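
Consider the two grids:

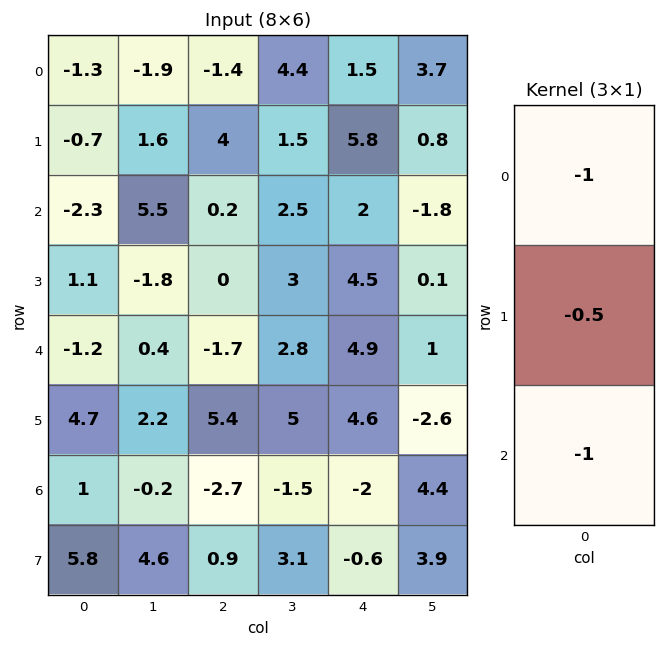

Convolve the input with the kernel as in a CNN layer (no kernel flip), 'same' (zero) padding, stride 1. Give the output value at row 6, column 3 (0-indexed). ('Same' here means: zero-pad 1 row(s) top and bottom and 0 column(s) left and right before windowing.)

-7.35

The receptive field on the zero-padded input at this output position is [5 / -1.5 / 3.1]. Elementwise product with the kernel and sum: 5·-1 + -1.5·-0.5 + 3.1·-1.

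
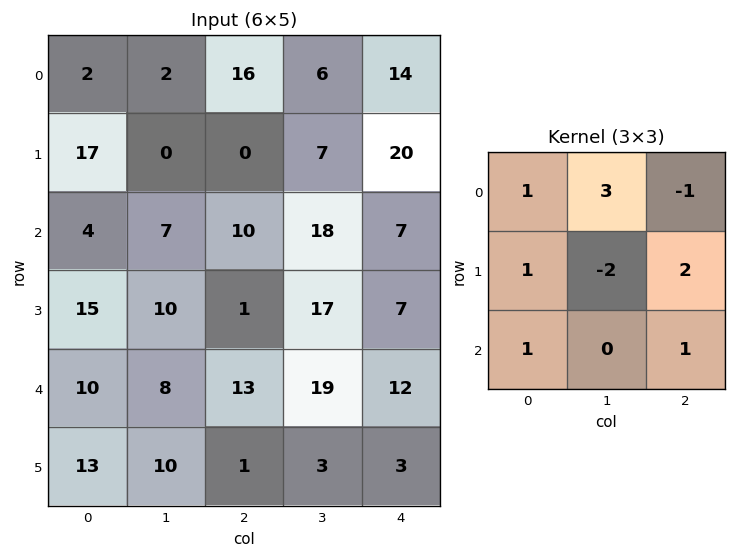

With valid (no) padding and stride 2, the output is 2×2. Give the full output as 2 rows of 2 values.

Output[0,0]: The receptive field on the input at this output position is [2 2 16 / 17 0 0 / 4 7 10]. Elementwise product with the kernel and sum: 2·1 + 2·3 + 16·-1 + 17·1 + 0·-2 + 0·2 + 4·1 + 10·1.
Output[0,1]: The receptive field on the input at this output position is [16 6 14 / 0 7 20 / 10 18 7]. Elementwise product with the kernel and sum: 16·1 + 6·3 + 14·-1 + 0·1 + 7·-2 + 20·2 + 10·1 + 7·1.

23 63
35 63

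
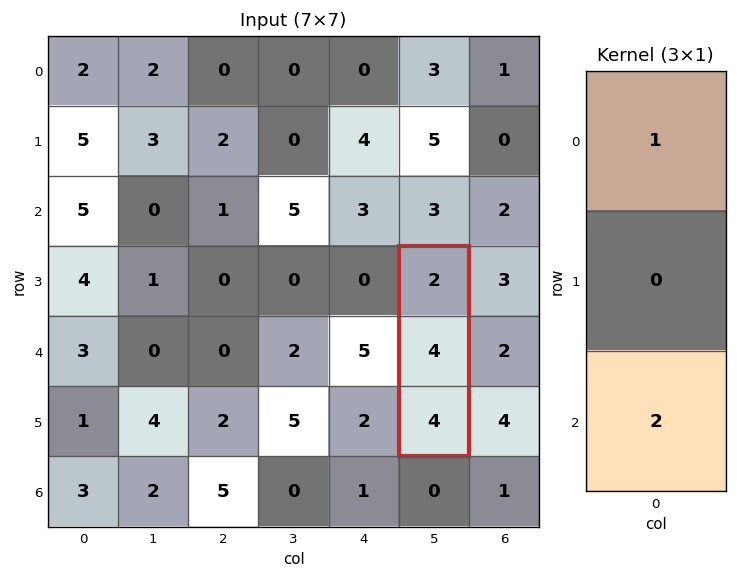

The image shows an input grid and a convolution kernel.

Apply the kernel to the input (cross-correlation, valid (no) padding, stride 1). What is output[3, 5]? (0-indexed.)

10

The receptive field on the input at this output position is [2 / 4 / 4]. Elementwise product with the kernel and sum: 2·1 + 4·2.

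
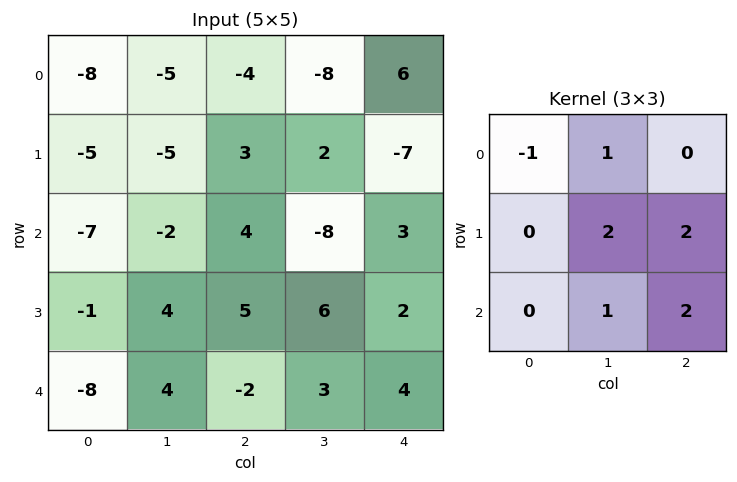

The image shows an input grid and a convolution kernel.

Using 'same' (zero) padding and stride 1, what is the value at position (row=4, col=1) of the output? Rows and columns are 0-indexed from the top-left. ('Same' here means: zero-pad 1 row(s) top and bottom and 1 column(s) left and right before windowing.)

9

The receptive field on the zero-padded input at this output position is [-1 4 5 / -8 4 -2 / 0 0 0]. Elementwise product with the kernel and sum: -1·-1 + 4·1 + 4·2 + -2·2 + 0·1 + 0·2.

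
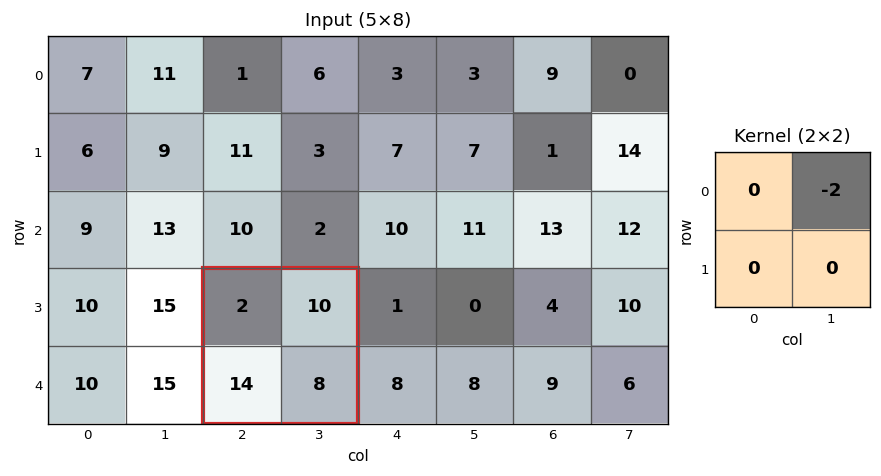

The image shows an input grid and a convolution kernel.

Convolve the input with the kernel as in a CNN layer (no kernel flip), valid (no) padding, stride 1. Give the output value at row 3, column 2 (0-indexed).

The receptive field on the input at this output position is [2 10 / 14 8]. Elementwise product with the kernel and sum: 10·-2.

-20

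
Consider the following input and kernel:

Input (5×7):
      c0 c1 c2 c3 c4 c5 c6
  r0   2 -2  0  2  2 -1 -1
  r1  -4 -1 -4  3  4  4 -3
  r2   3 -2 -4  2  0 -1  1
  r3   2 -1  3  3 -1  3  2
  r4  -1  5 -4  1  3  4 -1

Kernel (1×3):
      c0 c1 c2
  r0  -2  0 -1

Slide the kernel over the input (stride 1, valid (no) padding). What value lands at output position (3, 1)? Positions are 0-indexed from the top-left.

-1

The receptive field on the input at this output position is [-1 3 3]. Elementwise product with the kernel and sum: -1·-2 + 3·-1.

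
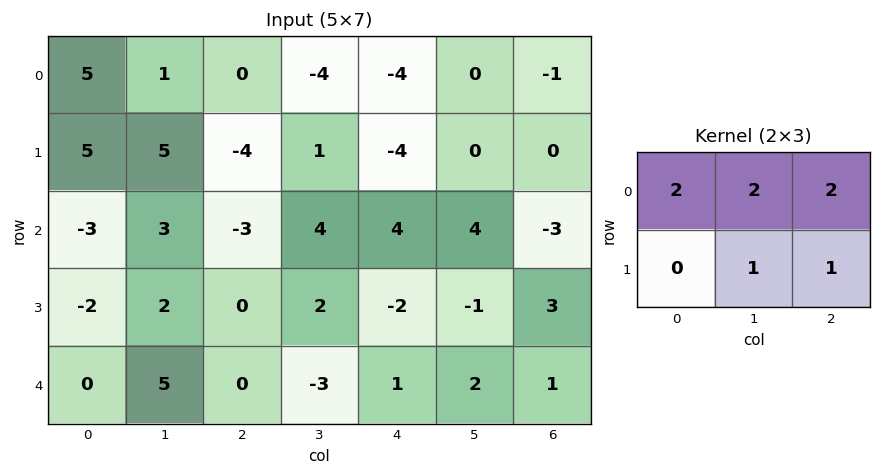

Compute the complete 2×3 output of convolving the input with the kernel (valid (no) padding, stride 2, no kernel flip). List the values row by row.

Output[0,0]: The receptive field on the input at this output position is [5 1 0 / 5 5 -4]. Elementwise product with the kernel and sum: 5·2 + 1·2 + 0·2 + 5·1 + -4·1.
Output[0,1]: The receptive field on the input at this output position is [0 -4 -4 / -4 1 -4]. Elementwise product with the kernel and sum: 0·2 + -4·2 + -4·2 + 1·1 + -4·1.

13 -19 -10
-4 10 12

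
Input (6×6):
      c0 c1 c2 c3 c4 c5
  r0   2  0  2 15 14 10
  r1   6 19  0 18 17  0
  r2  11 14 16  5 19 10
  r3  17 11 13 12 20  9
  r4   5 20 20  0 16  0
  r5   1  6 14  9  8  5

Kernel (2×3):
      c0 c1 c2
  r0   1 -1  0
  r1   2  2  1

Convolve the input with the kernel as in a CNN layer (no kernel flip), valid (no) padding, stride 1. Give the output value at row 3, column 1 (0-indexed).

The receptive field on the input at this output position is [11 13 12 / 20 20 0]. Elementwise product with the kernel and sum: 11·1 + 13·-1 + 20·2 + 20·2 + 0·1.

78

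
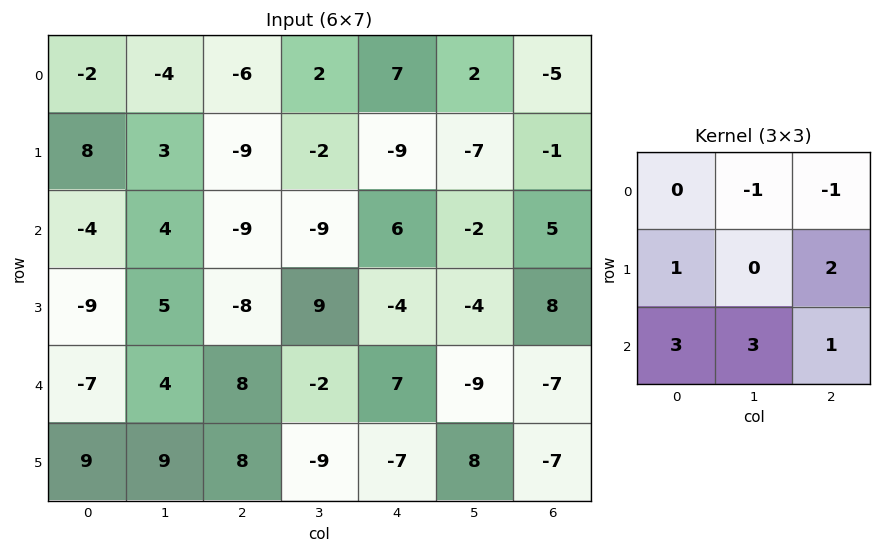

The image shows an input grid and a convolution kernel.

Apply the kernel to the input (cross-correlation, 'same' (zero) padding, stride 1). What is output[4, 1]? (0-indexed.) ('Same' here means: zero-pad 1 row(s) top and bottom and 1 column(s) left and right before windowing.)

The receptive field on the zero-padded input at this output position is [-9 5 -8 / -7 4 8 / 9 9 8]. Elementwise product with the kernel and sum: 5·-1 + -8·-1 + -7·1 + 8·2 + 9·3 + 9·3 + 8·1.

74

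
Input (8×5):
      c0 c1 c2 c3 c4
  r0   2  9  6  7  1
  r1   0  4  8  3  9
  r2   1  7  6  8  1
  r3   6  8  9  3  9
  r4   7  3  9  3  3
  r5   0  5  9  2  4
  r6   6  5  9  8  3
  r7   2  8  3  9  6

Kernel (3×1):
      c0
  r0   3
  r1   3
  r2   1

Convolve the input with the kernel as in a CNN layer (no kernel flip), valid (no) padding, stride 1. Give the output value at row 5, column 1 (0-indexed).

The receptive field on the input at this output position is [5 / 5 / 8]. Elementwise product with the kernel and sum: 5·3 + 5·3 + 8·1.

38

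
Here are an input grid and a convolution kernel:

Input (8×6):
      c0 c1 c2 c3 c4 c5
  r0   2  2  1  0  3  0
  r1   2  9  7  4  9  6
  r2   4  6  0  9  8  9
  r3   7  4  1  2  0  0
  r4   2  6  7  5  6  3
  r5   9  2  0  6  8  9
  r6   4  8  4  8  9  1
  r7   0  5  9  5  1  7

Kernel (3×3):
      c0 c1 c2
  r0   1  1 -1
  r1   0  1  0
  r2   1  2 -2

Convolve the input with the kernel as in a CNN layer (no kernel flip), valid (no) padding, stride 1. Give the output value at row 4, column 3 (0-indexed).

40

The receptive field on the input at this output position is [5 6 3 / 6 8 9 / 8 9 1]. Elementwise product with the kernel and sum: 5·1 + 6·1 + 3·-1 + 8·1 + 8·1 + 9·2 + 1·-2.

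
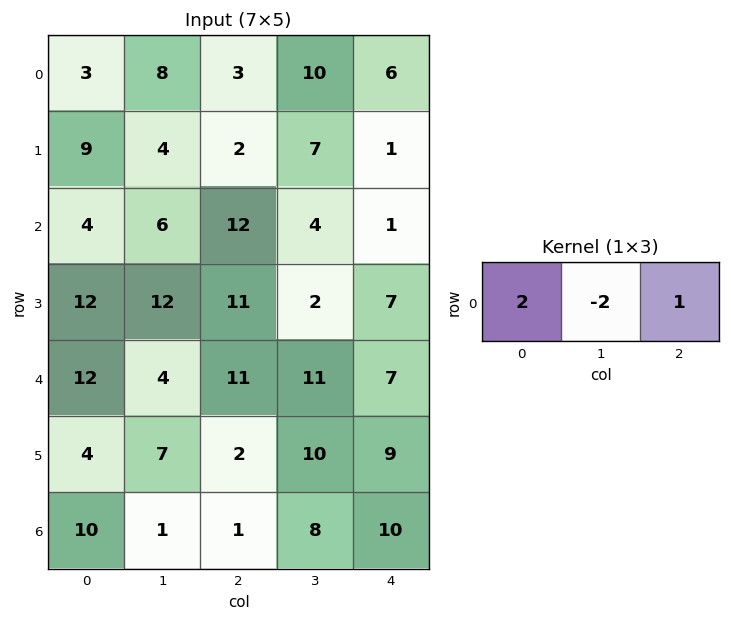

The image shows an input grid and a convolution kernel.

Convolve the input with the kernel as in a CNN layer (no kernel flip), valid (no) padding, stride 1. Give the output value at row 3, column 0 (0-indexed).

11

The receptive field on the input at this output position is [12 12 11]. Elementwise product with the kernel and sum: 12·2 + 12·-2 + 11·1.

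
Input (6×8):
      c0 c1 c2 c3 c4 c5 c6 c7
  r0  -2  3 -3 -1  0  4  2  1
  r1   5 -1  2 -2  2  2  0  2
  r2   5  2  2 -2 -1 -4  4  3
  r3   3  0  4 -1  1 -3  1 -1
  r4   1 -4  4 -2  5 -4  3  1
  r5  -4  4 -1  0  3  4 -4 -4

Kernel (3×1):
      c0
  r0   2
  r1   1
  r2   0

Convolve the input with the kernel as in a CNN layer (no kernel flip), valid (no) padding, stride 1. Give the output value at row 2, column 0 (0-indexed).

13

The receptive field on the input at this output position is [5 / 3 / 1]. Elementwise product with the kernel and sum: 5·2 + 3·1.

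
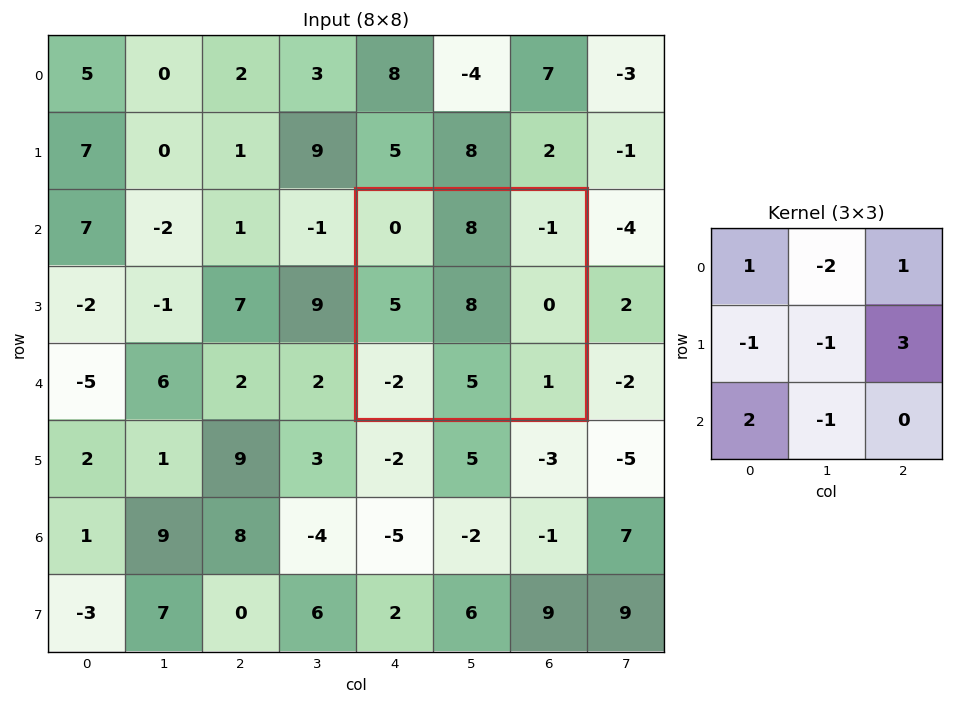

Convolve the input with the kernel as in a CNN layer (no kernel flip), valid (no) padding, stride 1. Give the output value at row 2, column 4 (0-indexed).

-39

The receptive field on the input at this output position is [0 8 -1 / 5 8 0 / -2 5 1]. Elementwise product with the kernel and sum: 0·1 + 8·-2 + -1·1 + 5·-1 + 8·-1 + 0·3 + -2·2 + 5·-1.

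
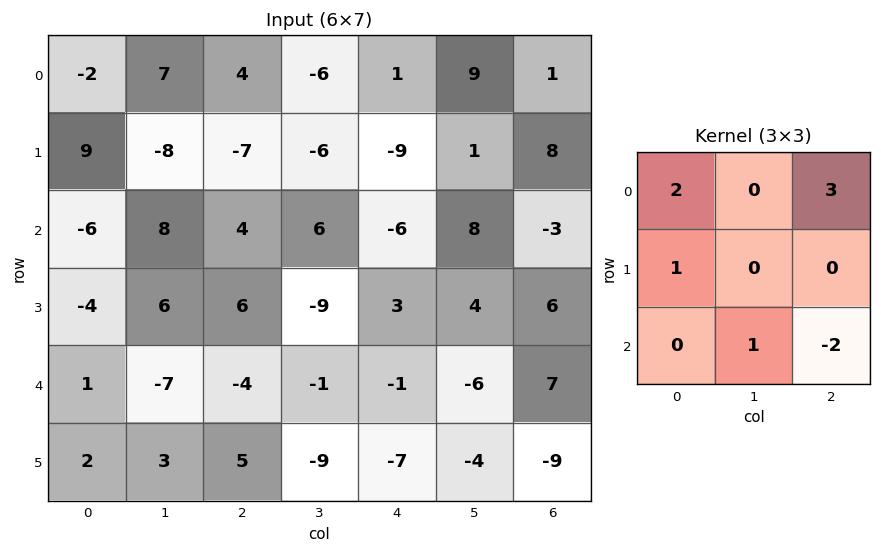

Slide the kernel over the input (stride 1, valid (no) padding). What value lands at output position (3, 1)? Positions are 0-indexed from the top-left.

1

The receptive field on the input at this output position is [6 6 -9 / -7 -4 -1 / 3 5 -9]. Elementwise product with the kernel and sum: 6·2 + -9·3 + -7·1 + 5·1 + -9·-2.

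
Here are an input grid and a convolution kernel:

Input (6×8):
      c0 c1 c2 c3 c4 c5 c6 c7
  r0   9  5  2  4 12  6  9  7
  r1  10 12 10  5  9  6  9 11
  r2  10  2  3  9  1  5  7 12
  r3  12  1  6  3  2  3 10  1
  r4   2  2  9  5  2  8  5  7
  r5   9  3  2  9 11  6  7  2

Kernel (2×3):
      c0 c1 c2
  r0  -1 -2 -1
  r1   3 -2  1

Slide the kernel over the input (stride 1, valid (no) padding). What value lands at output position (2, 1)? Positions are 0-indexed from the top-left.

-23

The receptive field on the input at this output position is [2 3 9 / 1 6 3]. Elementwise product with the kernel and sum: 2·-1 + 3·-2 + 9·-1 + 1·3 + 6·-2 + 3·1.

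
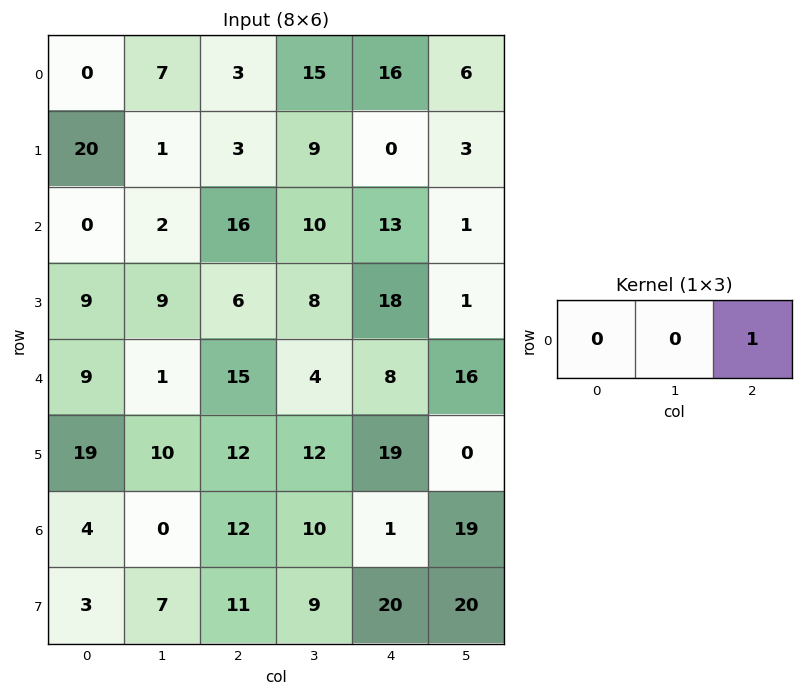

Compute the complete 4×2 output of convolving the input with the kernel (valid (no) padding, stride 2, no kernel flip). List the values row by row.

Output[0,0]: The receptive field on the input at this output position is [0 7 3]. Elementwise product with the kernel and sum: 3·1.
Output[0,1]: The receptive field on the input at this output position is [3 15 16]. Elementwise product with the kernel and sum: 16·1.

3 16
16 13
15 8
12 1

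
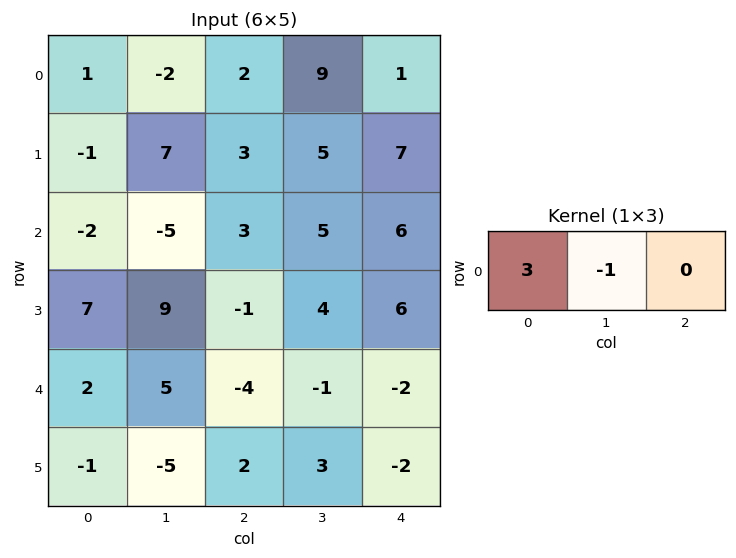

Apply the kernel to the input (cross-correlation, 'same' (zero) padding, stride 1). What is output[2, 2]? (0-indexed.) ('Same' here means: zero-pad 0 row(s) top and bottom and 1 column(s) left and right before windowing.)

-18

The receptive field on the zero-padded input at this output position is [-5 3 5]. Elementwise product with the kernel and sum: -5·3 + 3·-1.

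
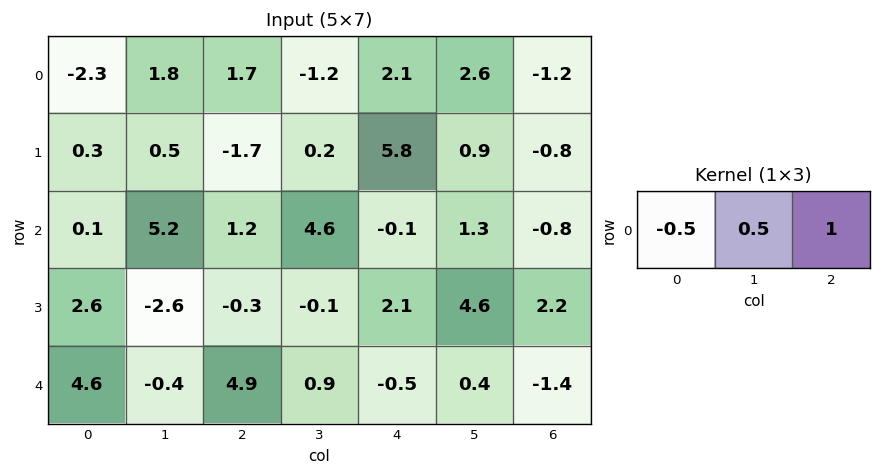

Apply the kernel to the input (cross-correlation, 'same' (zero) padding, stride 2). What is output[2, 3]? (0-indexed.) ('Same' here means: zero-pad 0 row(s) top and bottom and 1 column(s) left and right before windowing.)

-0.9

The receptive field on the zero-padded input at this output position is [0.4 -1.4 0]. Elementwise product with the kernel and sum: 0.4·-0.5 + -1.4·0.5 + 0·1.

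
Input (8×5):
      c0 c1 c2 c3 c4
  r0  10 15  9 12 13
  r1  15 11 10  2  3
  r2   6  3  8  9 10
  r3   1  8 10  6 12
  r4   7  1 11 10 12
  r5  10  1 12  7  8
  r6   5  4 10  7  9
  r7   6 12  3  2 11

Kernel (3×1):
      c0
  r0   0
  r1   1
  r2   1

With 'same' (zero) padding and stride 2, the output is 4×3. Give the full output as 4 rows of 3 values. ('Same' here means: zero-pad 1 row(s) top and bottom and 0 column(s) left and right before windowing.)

Output[0,0]: The receptive field on the zero-padded input at this output position is [0 / 10 / 15]. Elementwise product with the kernel and sum: 10·1 + 15·1.
Output[0,1]: The receptive field on the zero-padded input at this output position is [0 / 9 / 10]. Elementwise product with the kernel and sum: 9·1 + 10·1.

25 19 16
7 18 22
17 23 20
11 13 20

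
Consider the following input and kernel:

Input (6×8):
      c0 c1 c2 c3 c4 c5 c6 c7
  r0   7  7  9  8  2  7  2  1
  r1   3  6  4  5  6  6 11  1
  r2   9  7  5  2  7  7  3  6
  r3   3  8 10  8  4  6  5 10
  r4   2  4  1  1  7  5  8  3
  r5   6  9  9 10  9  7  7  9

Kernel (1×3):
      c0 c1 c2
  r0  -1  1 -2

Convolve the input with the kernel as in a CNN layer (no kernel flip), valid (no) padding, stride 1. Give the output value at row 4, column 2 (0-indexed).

The receptive field on the input at this output position is [1 1 7]. Elementwise product with the kernel and sum: 1·-1 + 1·1 + 7·-2.

-14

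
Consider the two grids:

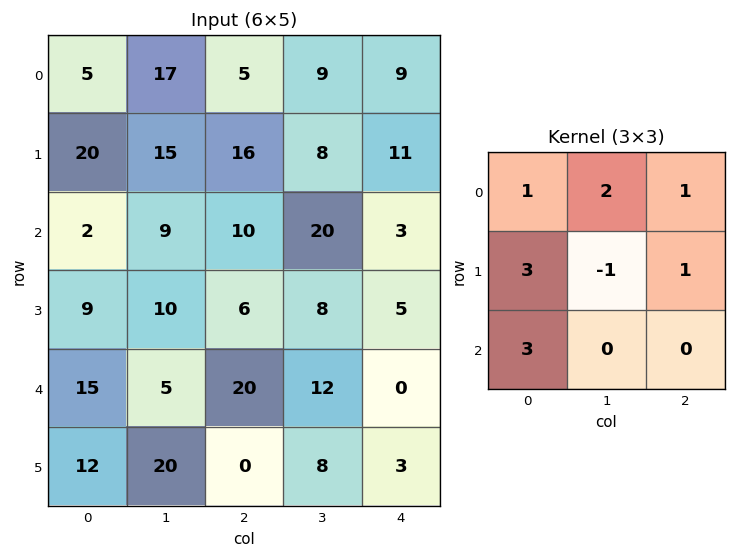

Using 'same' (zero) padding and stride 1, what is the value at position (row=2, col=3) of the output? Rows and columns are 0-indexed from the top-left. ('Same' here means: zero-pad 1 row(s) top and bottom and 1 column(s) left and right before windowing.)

The receptive field on the zero-padded input at this output position is [16 8 11 / 10 20 3 / 6 8 5]. Elementwise product with the kernel and sum: 16·1 + 8·2 + 11·1 + 10·3 + 20·-1 + 3·1 + 6·3.

74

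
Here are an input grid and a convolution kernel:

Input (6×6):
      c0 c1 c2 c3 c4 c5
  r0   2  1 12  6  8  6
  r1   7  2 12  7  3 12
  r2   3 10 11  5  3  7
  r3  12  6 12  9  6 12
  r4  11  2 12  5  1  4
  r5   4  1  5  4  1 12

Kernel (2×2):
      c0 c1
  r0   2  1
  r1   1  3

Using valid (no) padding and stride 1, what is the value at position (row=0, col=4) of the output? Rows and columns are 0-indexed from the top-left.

The receptive field on the input at this output position is [8 6 / 3 12]. Elementwise product with the kernel and sum: 8·2 + 6·1 + 3·1 + 12·3.

61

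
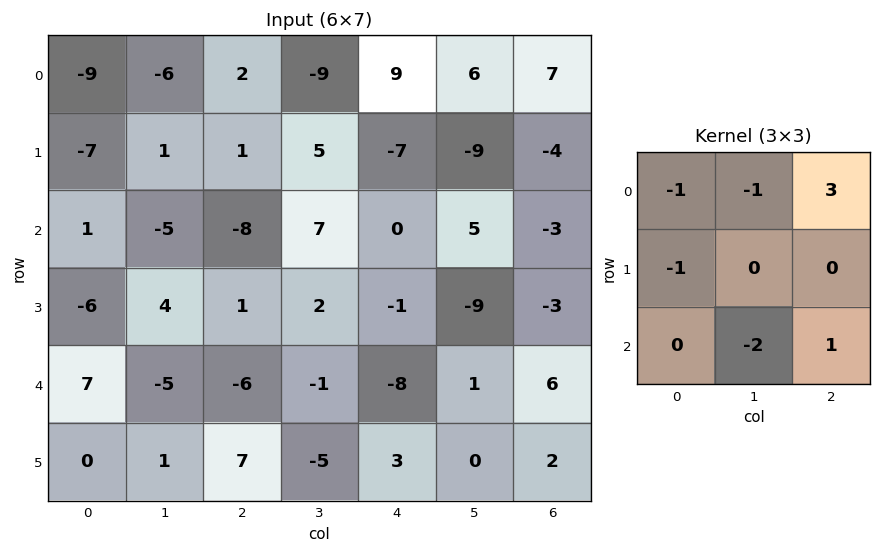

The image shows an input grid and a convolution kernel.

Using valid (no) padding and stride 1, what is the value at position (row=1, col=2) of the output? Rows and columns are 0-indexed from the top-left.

-24

The receptive field on the input at this output position is [1 5 -7 / -8 7 0 / 1 2 -1]. Elementwise product with the kernel and sum: 1·-1 + 5·-1 + -7·3 + -8·-1 + 2·-2 + -1·1.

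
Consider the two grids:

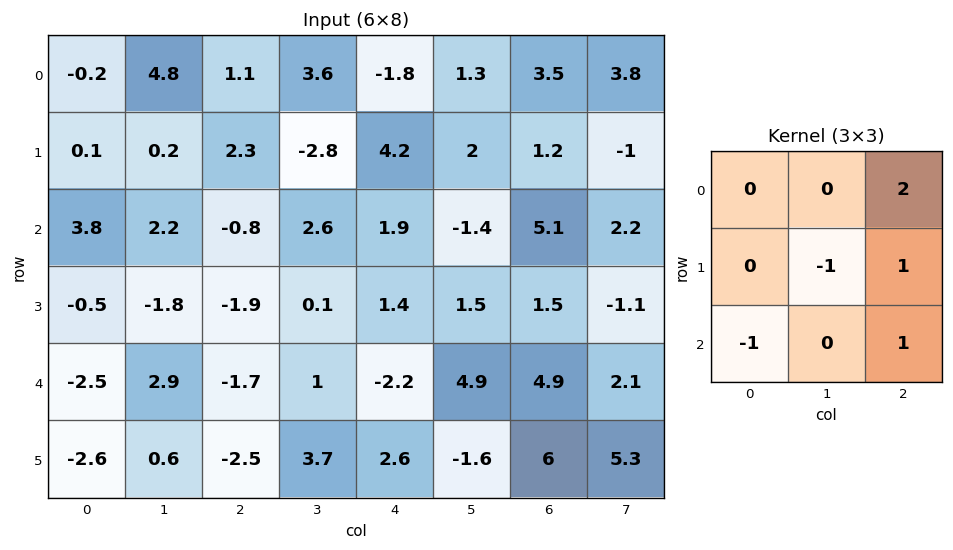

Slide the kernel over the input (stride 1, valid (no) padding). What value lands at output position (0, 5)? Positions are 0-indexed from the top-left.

9

The receptive field on the input at this output position is [1.3 3.5 3.8 / 2 1.2 -1 / -1.4 5.1 2.2]. Elementwise product with the kernel and sum: 3.8·2 + 1.2·-1 + -1·1 + -1.4·-1 + 2.2·1.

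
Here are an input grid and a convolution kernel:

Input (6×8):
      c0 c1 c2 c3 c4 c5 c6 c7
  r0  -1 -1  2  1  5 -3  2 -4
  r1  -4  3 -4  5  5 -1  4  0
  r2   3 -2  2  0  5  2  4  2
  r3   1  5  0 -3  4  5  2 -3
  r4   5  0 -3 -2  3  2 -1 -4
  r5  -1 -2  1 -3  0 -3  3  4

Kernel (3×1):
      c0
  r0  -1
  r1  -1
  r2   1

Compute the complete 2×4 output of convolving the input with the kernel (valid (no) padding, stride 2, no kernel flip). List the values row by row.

8 4 -5 -2
1 -5 -6 -7

Output[0,0]: The receptive field on the input at this output position is [-1 / -4 / 3]. Elementwise product with the kernel and sum: -1·-1 + -4·-1 + 3·1.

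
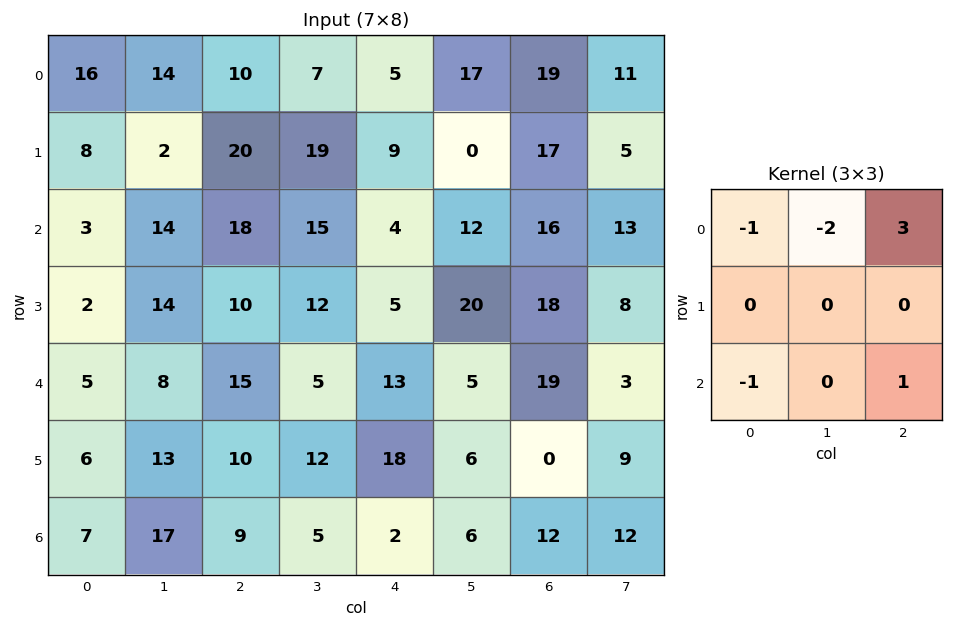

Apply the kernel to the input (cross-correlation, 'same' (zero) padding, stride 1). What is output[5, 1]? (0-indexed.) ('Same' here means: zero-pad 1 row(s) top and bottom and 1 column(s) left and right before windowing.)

The receptive field on the zero-padded input at this output position is [5 8 15 / 6 13 10 / 7 17 9]. Elementwise product with the kernel and sum: 5·-1 + 8·-2 + 15·3 + 7·-1 + 9·1.

26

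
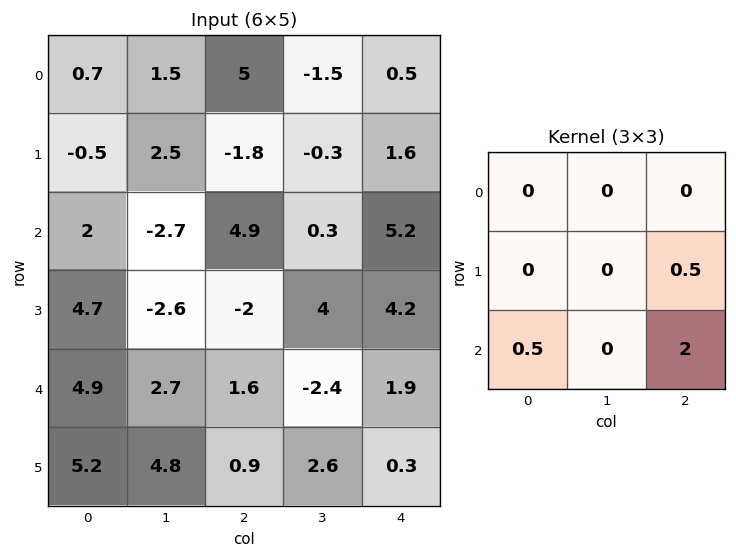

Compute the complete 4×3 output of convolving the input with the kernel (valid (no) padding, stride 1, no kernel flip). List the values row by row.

Output[0,0]: The receptive field on the input at this output position is [0.7 1.5 5 / -0.5 2.5 -1.8 / 2 -2.7 4.9]. Elementwise product with the kernel and sum: -1.8·0.5 + 2·0.5 + 4.9·2.
Output[0,1]: The receptive field on the input at this output position is [1.5 5 -1.5 / 2.5 -1.8 -0.3 / -2.7 4.9 0.3]. Elementwise product with the kernel and sum: -0.3·0.5 + -2.7·0.5 + 0.3·2.

9.9 -0.9 13.65
0.8 6.85 10
4.65 -1.45 6.7
5.2 6.4 2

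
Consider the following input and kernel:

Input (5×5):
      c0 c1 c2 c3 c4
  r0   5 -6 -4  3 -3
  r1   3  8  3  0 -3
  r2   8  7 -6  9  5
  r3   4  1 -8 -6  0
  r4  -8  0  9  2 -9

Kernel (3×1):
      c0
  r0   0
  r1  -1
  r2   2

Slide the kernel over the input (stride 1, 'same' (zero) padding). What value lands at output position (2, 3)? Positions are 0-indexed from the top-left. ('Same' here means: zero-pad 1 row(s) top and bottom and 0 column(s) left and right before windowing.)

The receptive field on the zero-padded input at this output position is [0 / 9 / -6]. Elementwise product with the kernel and sum: 9·-1 + -6·2.

-21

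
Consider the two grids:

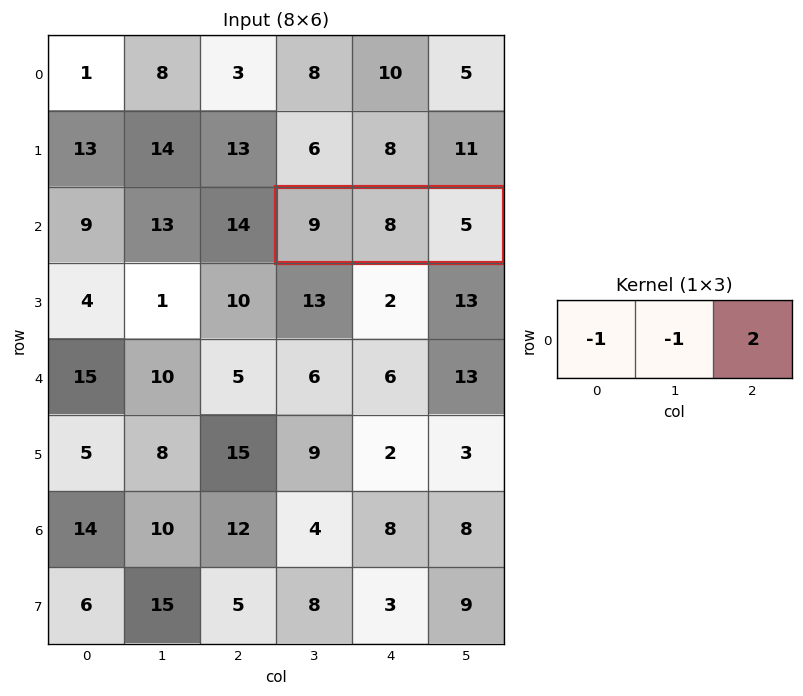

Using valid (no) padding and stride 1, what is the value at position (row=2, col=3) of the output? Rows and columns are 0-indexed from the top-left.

-7

The receptive field on the input at this output position is [9 8 5]. Elementwise product with the kernel and sum: 9·-1 + 8·-1 + 5·2.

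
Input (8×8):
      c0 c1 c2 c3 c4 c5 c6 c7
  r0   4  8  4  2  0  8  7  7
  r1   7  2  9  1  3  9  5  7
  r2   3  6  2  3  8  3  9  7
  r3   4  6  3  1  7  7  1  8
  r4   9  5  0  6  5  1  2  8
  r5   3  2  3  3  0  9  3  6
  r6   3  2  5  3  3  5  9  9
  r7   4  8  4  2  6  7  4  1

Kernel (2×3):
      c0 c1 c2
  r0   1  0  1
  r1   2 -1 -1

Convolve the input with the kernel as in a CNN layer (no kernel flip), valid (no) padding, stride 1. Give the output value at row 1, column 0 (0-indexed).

The receptive field on the input at this output position is [7 2 9 / 3 6 2]. Elementwise product with the kernel and sum: 7·1 + 9·1 + 3·2 + 6·-1 + 2·-1.

14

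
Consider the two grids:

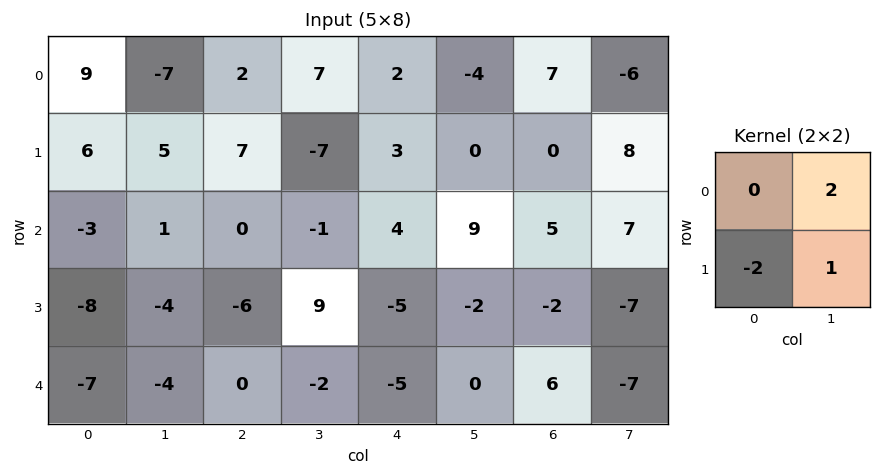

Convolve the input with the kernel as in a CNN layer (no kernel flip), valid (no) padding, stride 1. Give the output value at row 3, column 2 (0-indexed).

The receptive field on the input at this output position is [-6 9 / 0 -2]. Elementwise product with the kernel and sum: 9·2 + 0·-2 + -2·1.

16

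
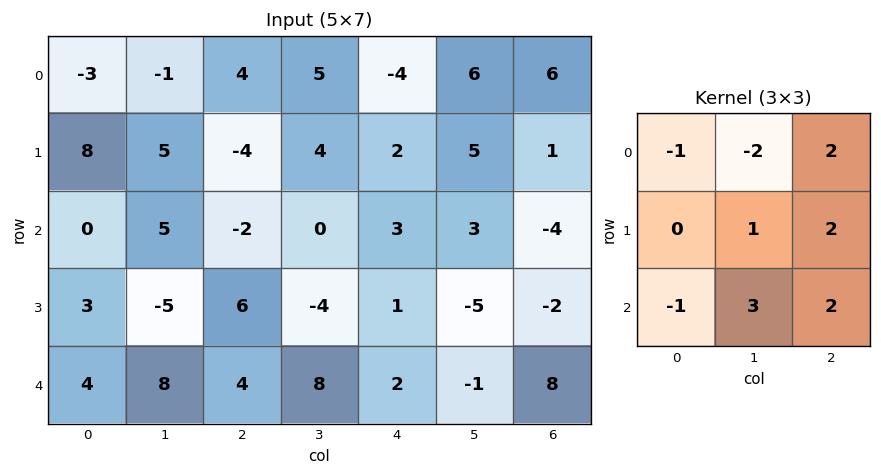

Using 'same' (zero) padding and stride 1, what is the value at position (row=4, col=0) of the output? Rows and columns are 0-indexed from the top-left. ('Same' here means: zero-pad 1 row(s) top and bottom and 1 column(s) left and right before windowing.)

The receptive field on the zero-padded input at this output position is [0 3 -5 / 0 4 8 / 0 0 0]. Elementwise product with the kernel and sum: 0·-1 + 3·-2 + -5·2 + 4·1 + 8·2 + 0·-1 + 0·3 + 0·2.

4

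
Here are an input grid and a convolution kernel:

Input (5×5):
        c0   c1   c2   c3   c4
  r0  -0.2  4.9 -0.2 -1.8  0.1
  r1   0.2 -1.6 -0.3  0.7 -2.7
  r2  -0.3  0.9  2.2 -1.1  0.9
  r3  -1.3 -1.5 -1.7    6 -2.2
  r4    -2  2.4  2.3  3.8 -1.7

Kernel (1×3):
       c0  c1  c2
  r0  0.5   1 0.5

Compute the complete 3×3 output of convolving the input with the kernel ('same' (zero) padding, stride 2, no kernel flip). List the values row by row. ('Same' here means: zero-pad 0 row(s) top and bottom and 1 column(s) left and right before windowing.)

2.25 1.35 -0.8
0.15 2.1 0.35
-0.8 5.4 0.2

Output[0,0]: The receptive field on the zero-padded input at this output position is [0 -0.2 4.9]. Elementwise product with the kernel and sum: 0·0.5 + -0.2·1 + 4.9·0.5.
Output[0,1]: The receptive field on the zero-padded input at this output position is [4.9 -0.2 -1.8]. Elementwise product with the kernel and sum: 4.9·0.5 + -0.2·1 + -1.8·0.5.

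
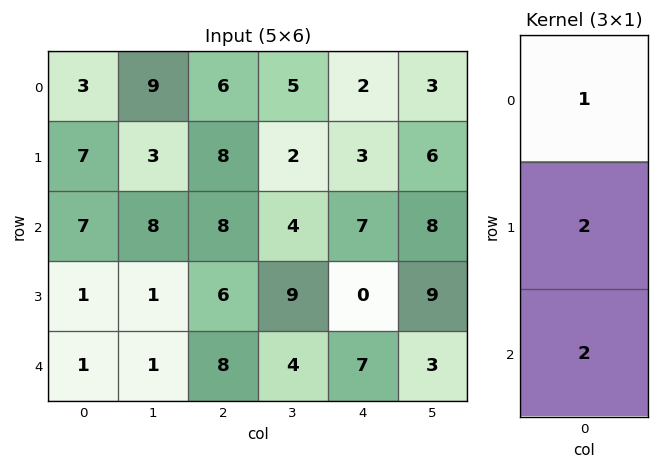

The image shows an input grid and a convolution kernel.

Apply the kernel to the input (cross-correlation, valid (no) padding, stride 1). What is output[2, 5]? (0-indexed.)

The receptive field on the input at this output position is [8 / 9 / 3]. Elementwise product with the kernel and sum: 8·1 + 9·2 + 3·2.

32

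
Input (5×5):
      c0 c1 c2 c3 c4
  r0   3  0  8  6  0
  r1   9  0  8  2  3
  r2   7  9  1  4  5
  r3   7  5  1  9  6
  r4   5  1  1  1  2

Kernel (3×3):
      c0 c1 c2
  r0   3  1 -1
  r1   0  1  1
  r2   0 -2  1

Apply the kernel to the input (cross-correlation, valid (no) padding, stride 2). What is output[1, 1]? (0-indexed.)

The receptive field on the input at this output position is [1 4 5 / 1 9 6 / 1 1 2]. Elementwise product with the kernel and sum: 1·3 + 4·1 + 5·-1 + 9·1 + 6·1 + 1·-2 + 2·1.

17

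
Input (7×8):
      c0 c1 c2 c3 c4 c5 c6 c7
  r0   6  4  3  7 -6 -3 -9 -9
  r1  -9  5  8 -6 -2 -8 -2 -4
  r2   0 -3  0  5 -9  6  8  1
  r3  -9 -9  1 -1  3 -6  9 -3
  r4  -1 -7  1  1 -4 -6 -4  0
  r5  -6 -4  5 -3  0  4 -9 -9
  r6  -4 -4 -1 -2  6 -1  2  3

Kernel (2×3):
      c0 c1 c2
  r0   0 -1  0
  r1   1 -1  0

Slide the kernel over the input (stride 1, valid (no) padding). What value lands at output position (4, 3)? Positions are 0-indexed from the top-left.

1

The receptive field on the input at this output position is [1 -4 -6 / -3 0 4]. Elementwise product with the kernel and sum: -4·-1 + -3·1 + 0·-1.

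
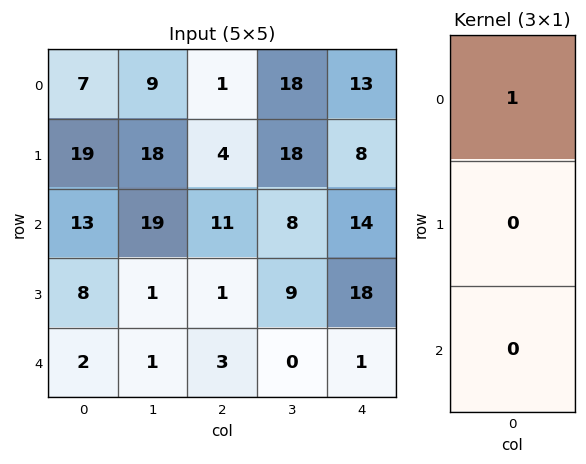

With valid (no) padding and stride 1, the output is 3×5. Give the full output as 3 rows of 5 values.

7 9 1 18 13
19 18 4 18 8
13 19 11 8 14

Output[0,0]: The receptive field on the input at this output position is [7 / 19 / 13]. Elementwise product with the kernel and sum: 7·1.
Output[0,1]: The receptive field on the input at this output position is [9 / 18 / 19]. Elementwise product with the kernel and sum: 9·1.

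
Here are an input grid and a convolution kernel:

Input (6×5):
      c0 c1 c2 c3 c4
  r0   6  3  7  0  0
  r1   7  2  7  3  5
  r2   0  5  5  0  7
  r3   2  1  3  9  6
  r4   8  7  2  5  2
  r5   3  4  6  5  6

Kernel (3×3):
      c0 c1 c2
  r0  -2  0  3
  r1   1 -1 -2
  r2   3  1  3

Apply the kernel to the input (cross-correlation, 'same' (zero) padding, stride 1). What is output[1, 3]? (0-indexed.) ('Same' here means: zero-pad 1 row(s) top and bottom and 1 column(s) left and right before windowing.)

The receptive field on the zero-padded input at this output position is [7 0 0 / 7 3 5 / 5 0 7]. Elementwise product with the kernel and sum: 7·-2 + 0·3 + 7·1 + 3·-1 + 5·-2 + 5·3 + 0·1 + 7·3.

16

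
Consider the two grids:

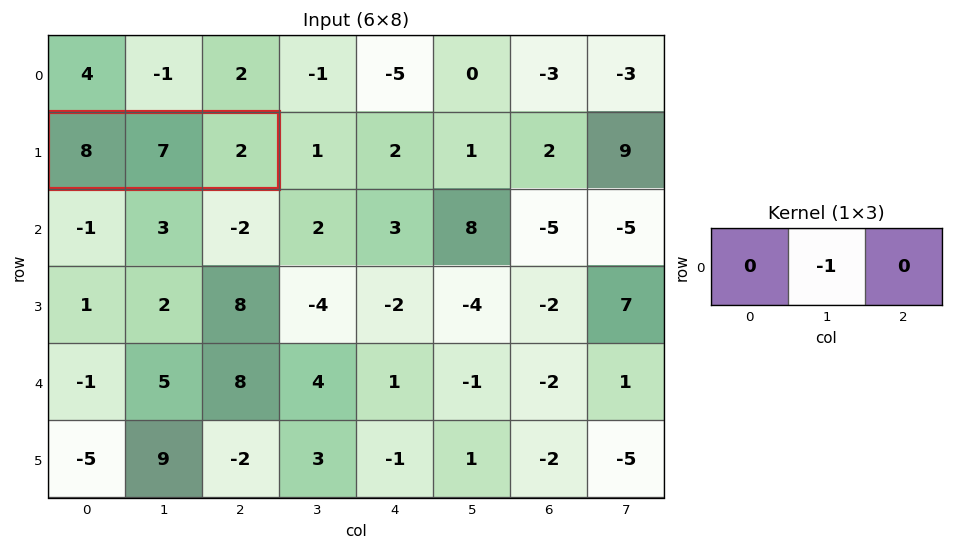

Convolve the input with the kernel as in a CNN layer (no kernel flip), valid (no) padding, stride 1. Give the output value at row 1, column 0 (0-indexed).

-7

The receptive field on the input at this output position is [8 7 2]. Elementwise product with the kernel and sum: 7·-1.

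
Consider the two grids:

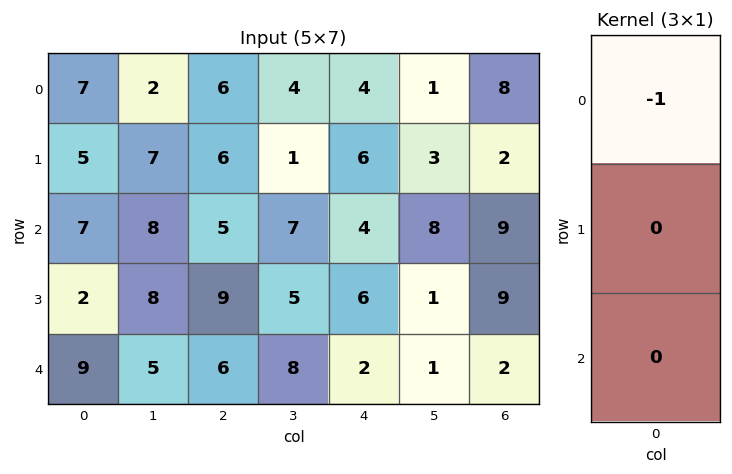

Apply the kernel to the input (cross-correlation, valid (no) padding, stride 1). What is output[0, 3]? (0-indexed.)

The receptive field on the input at this output position is [4 / 1 / 7]. Elementwise product with the kernel and sum: 4·-1.

-4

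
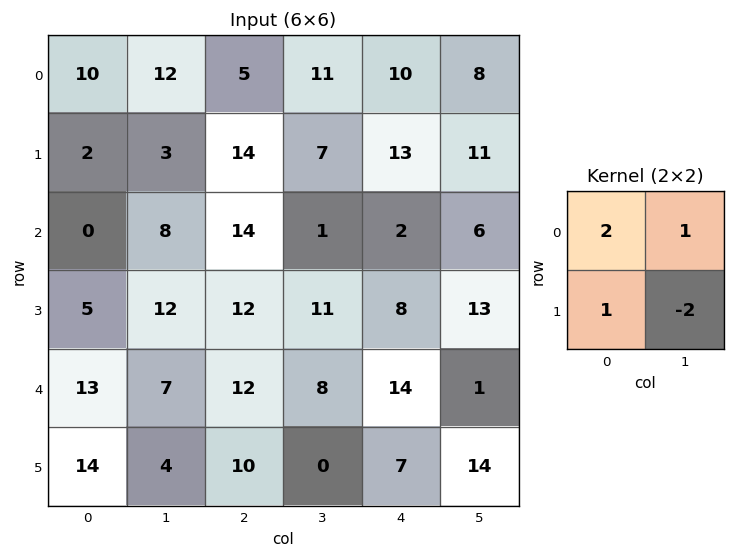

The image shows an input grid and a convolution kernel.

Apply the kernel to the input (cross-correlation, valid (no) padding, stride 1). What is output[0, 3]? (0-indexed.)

13

The receptive field on the input at this output position is [11 10 / 7 13]. Elementwise product with the kernel and sum: 11·2 + 10·1 + 7·1 + 13·-2.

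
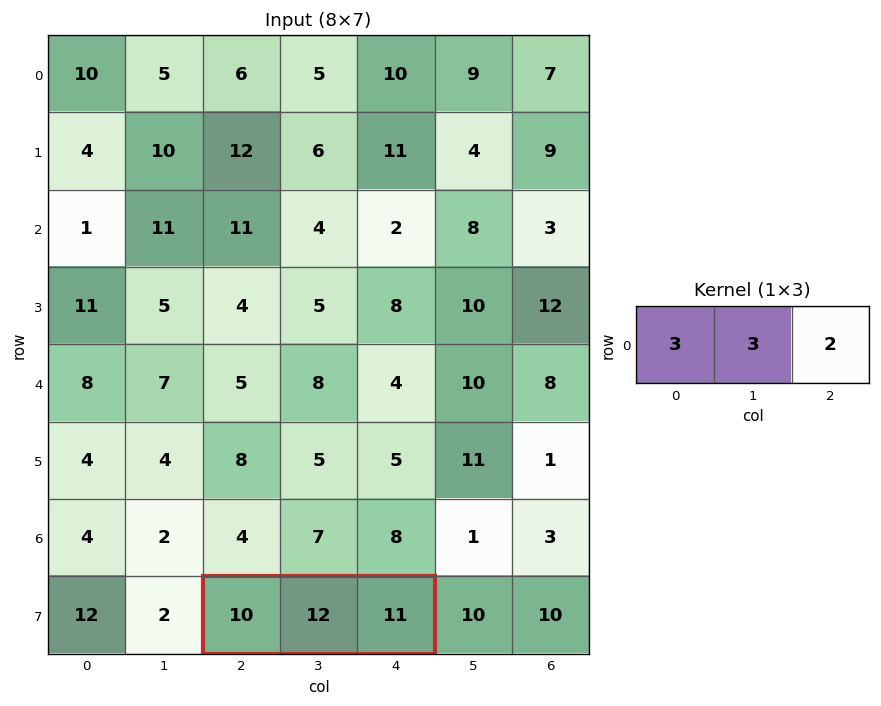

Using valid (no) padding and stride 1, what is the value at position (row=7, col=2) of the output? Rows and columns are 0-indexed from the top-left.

88

The receptive field on the input at this output position is [10 12 11]. Elementwise product with the kernel and sum: 10·3 + 12·3 + 11·2.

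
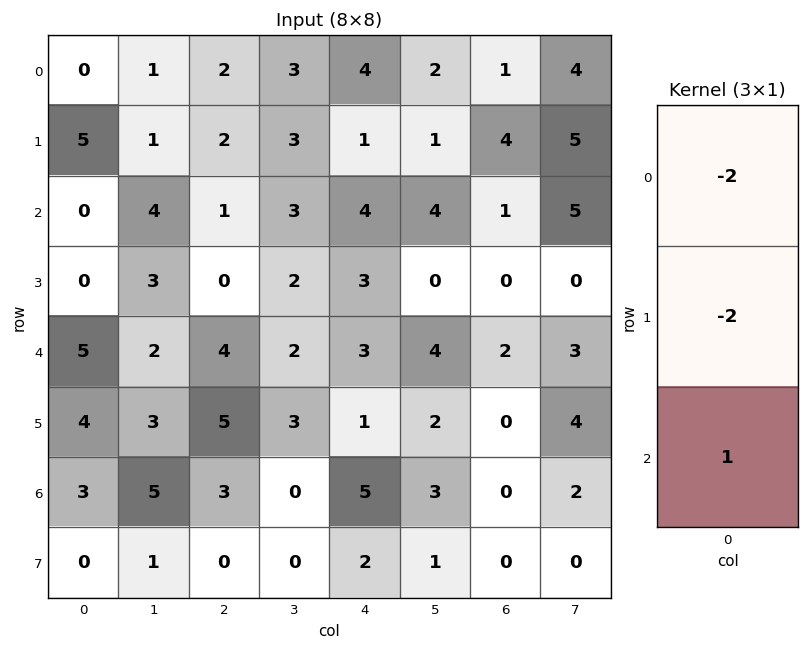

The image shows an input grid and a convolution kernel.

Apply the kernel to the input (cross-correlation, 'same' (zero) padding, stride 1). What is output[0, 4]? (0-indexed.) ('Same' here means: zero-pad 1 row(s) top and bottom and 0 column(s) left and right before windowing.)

-7

The receptive field on the zero-padded input at this output position is [0 / 4 / 1]. Elementwise product with the kernel and sum: 0·-2 + 4·-2 + 1·1.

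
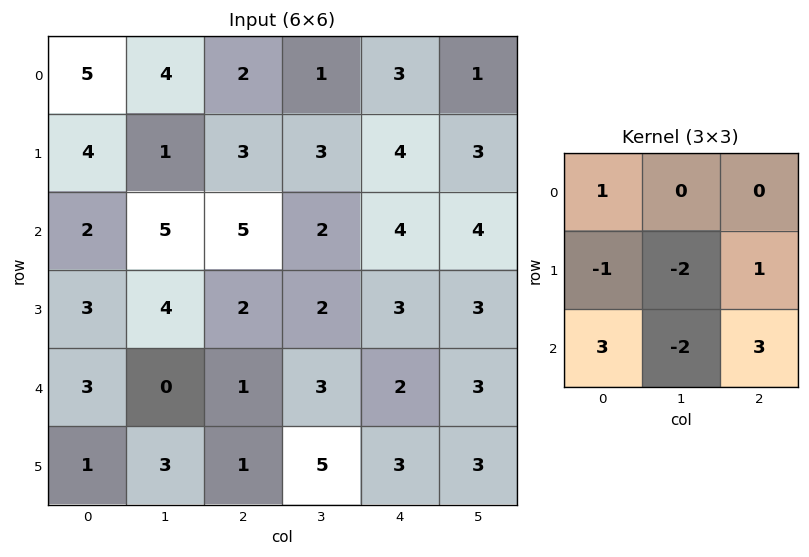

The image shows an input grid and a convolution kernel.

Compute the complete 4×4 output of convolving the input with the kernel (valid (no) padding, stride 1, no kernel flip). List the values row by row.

13 11 20 3
4 2 9 6
5 6 5 11
1 27 -1 16

Output[0,0]: The receptive field on the input at this output position is [5 4 2 / 4 1 3 / 2 5 5]. Elementwise product with the kernel and sum: 5·1 + 4·-1 + 1·-2 + 3·1 + 2·3 + 5·-2 + 5·3.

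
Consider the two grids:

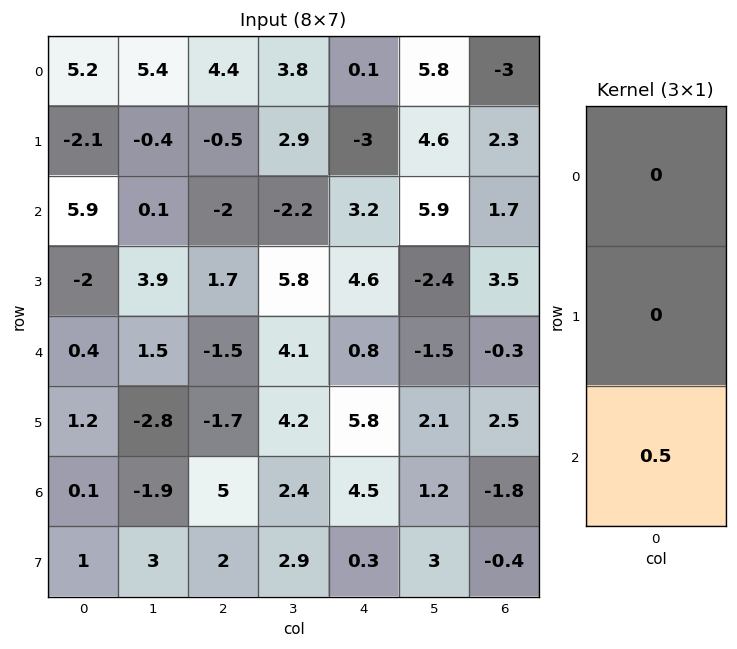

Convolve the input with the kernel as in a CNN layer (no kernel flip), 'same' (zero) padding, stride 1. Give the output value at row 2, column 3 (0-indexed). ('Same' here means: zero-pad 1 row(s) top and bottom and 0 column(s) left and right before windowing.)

The receptive field on the zero-padded input at this output position is [2.9 / -2.2 / 5.8]. Elementwise product with the kernel and sum: 5.8·0.5.

2.9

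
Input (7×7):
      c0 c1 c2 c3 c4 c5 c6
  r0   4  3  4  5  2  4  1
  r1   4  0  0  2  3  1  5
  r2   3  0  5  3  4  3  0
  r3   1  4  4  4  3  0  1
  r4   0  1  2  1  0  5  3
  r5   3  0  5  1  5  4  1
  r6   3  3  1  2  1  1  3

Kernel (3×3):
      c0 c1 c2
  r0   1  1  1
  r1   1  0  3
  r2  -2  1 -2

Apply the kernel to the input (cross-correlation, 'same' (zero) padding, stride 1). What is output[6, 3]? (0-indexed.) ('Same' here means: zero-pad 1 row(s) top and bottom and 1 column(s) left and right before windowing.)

The receptive field on the zero-padded input at this output position is [5 1 5 / 1 2 1 / 0 0 0]. Elementwise product with the kernel and sum: 5·1 + 1·1 + 5·1 + 1·1 + 1·3 + 0·-2 + 0·1 + 0·-2.

15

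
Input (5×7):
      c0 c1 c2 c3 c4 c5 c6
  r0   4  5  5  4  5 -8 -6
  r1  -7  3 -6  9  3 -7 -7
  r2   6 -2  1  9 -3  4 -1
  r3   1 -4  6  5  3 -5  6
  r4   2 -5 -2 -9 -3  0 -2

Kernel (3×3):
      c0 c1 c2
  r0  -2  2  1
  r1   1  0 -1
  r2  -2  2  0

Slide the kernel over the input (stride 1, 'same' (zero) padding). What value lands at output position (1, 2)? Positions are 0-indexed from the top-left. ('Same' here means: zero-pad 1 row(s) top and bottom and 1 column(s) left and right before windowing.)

The receptive field on the zero-padded input at this output position is [5 5 4 / 3 -6 9 / -2 1 9]. Elementwise product with the kernel and sum: 5·-2 + 5·2 + 4·1 + 3·1 + 9·-1 + -2·-2 + 1·2.

4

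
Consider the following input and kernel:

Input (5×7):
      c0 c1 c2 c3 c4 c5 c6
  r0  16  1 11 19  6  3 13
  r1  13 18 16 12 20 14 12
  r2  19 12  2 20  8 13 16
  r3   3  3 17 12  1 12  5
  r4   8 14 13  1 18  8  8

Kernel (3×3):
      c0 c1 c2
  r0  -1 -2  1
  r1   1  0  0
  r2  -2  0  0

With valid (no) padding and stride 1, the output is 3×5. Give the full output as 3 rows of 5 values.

-32 -10 -31 -56 5
-20 -32 -52 -42 -30
-54 -21 -43 -13 -53

Output[0,0]: The receptive field on the input at this output position is [16 1 11 / 13 18 16 / 19 12 2]. Elementwise product with the kernel and sum: 16·-1 + 1·-2 + 11·1 + 13·1 + 19·-2.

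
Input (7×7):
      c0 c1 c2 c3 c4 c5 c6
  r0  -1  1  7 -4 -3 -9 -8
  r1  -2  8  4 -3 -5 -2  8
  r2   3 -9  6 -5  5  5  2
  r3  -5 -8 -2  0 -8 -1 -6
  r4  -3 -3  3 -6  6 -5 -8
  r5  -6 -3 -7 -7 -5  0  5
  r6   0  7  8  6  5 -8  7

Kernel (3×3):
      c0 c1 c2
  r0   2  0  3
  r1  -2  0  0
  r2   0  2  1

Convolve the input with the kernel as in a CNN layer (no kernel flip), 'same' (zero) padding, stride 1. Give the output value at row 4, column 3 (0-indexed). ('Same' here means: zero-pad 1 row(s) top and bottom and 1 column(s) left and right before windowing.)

-53

The receptive field on the zero-padded input at this output position is [-2 0 -8 / 3 -6 6 / -7 -7 -5]. Elementwise product with the kernel and sum: -2·2 + -8·3 + 3·-2 + -7·2 + -5·1.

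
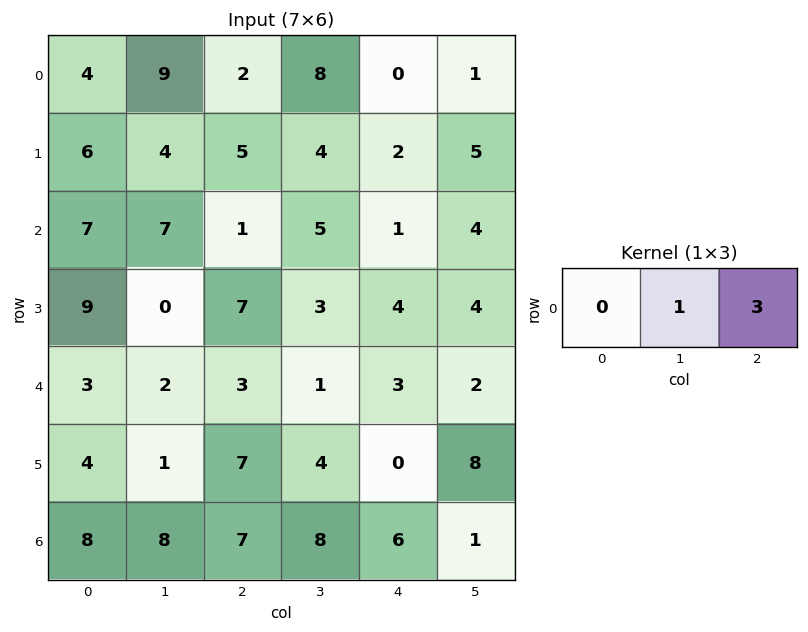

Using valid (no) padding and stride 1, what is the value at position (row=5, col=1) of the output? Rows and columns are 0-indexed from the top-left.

The receptive field on the input at this output position is [1 7 4]. Elementwise product with the kernel and sum: 7·1 + 4·3.

19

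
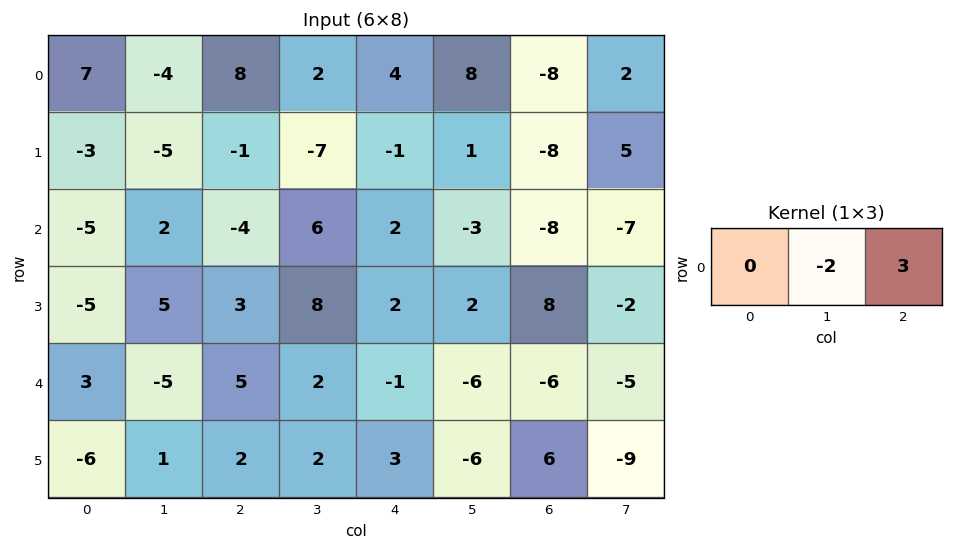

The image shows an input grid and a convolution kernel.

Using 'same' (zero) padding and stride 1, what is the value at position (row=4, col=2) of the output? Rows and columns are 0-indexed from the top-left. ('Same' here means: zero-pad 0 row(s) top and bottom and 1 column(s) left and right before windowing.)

-4

The receptive field on the zero-padded input at this output position is [-5 5 2]. Elementwise product with the kernel and sum: 5·-2 + 2·3.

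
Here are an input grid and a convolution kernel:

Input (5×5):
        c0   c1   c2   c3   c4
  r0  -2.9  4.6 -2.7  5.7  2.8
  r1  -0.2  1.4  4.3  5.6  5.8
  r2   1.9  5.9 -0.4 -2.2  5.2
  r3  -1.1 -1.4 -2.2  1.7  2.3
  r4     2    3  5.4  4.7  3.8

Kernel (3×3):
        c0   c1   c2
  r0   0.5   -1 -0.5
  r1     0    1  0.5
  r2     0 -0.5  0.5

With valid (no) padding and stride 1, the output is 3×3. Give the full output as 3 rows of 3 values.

Output[0,0]: The receptive field on the input at this output position is [-2.9 4.6 -2.7 / -0.2 1.4 4.3 / 1.9 5.9 -0.4]. Elementwise product with the kernel and sum: -2.9·0.5 + 4.6·-1 + -2.7·-0.5 + 1.4·1 + 4.3·0.5 + 5.9·-0.5 + -0.4·0.5.

-4.3 8.35 3.75
1.65 -5.95 -5.65
-6.05 2.75 1.8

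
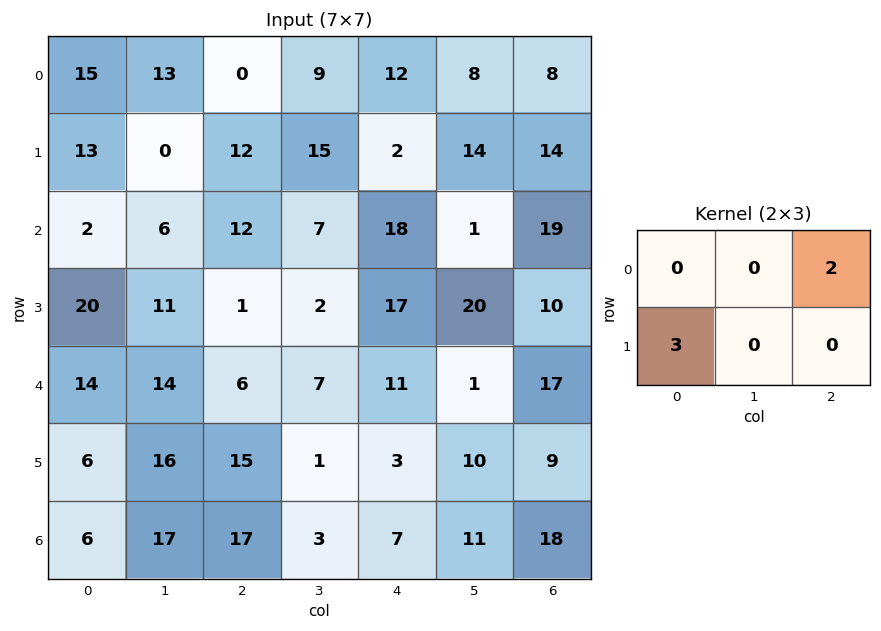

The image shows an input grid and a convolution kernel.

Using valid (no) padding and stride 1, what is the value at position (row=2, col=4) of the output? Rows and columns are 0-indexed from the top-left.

89

The receptive field on the input at this output position is [18 1 19 / 17 20 10]. Elementwise product with the kernel and sum: 19·2 + 17·3.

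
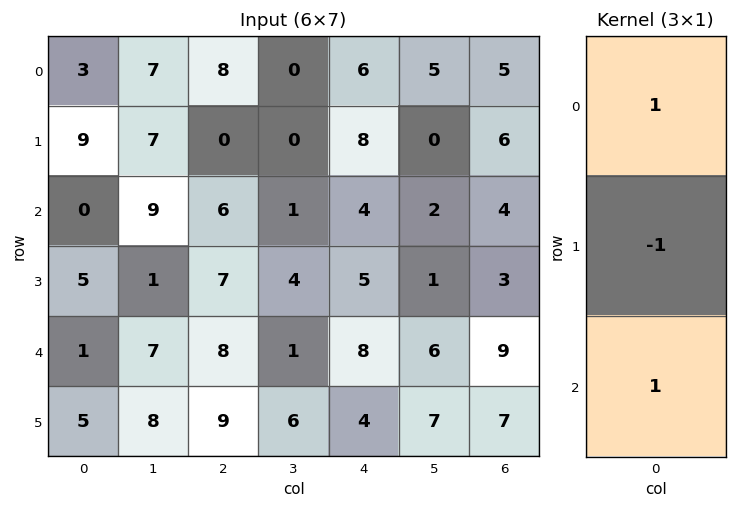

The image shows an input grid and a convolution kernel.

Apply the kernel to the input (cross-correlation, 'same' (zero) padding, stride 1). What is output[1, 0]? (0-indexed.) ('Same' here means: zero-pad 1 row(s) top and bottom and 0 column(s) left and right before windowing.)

-6

The receptive field on the zero-padded input at this output position is [3 / 9 / 0]. Elementwise product with the kernel and sum: 3·1 + 9·-1 + 0·1.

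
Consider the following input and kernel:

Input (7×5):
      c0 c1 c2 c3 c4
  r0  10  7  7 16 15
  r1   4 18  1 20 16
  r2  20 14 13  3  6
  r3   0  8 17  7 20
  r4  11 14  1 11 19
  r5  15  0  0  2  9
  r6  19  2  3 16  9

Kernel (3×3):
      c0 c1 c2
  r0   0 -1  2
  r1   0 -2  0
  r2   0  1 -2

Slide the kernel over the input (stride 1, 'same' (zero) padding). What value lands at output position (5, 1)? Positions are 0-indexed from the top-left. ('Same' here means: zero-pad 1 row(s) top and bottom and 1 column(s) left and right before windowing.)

-16

The receptive field on the zero-padded input at this output position is [11 14 1 / 15 0 0 / 19 2 3]. Elementwise product with the kernel and sum: 14·-1 + 1·2 + 0·-2 + 2·1 + 3·-2.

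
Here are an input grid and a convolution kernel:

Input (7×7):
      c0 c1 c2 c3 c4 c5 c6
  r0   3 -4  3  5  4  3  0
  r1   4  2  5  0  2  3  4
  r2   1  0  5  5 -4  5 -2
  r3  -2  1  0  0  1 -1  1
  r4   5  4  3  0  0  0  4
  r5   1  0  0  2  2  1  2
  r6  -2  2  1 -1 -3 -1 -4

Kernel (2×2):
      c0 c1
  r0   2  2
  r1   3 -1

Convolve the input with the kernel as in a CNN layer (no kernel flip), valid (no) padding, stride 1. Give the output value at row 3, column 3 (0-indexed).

2

The receptive field on the input at this output position is [0 1 / 0 0]. Elementwise product with the kernel and sum: 0·2 + 1·2 + 0·3 + 0·-1.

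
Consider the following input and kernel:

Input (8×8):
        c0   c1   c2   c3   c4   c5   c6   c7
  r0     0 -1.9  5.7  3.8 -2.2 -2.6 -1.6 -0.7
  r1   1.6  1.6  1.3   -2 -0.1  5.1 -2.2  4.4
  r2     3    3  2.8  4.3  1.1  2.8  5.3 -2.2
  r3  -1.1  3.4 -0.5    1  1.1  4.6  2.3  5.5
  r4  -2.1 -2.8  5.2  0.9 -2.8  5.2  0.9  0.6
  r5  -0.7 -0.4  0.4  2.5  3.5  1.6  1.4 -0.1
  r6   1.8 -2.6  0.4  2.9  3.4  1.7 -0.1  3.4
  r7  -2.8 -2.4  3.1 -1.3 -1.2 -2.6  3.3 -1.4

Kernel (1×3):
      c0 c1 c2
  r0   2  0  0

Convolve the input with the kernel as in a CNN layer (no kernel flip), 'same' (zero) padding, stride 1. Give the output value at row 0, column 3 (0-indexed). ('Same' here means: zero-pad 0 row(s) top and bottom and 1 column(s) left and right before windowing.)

11.4

The receptive field on the zero-padded input at this output position is [5.7 3.8 -2.2]. Elementwise product with the kernel and sum: 5.7·2.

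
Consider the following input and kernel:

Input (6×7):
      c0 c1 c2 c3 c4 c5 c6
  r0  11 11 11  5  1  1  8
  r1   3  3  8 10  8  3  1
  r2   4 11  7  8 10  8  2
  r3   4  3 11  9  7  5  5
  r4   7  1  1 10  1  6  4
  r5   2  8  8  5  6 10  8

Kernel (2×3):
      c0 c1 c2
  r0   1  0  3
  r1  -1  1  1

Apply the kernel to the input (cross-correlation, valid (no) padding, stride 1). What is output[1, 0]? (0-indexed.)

The receptive field on the input at this output position is [3 3 8 / 4 11 7]. Elementwise product with the kernel and sum: 3·1 + 8·3 + 4·-1 + 11·1 + 7·1.

41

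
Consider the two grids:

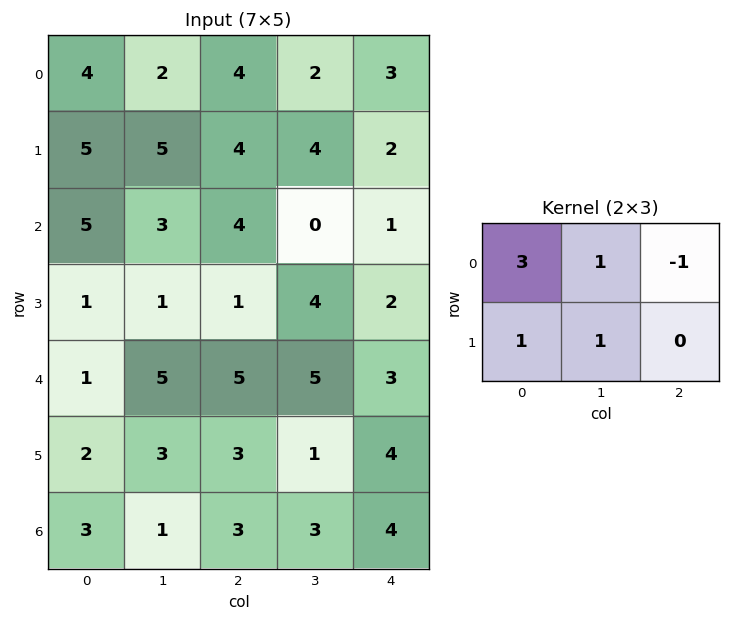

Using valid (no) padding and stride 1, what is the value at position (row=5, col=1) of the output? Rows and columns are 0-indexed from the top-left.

15

The receptive field on the input at this output position is [3 3 1 / 1 3 3]. Elementwise product with the kernel and sum: 3·3 + 3·1 + 1·-1 + 1·1 + 3·1.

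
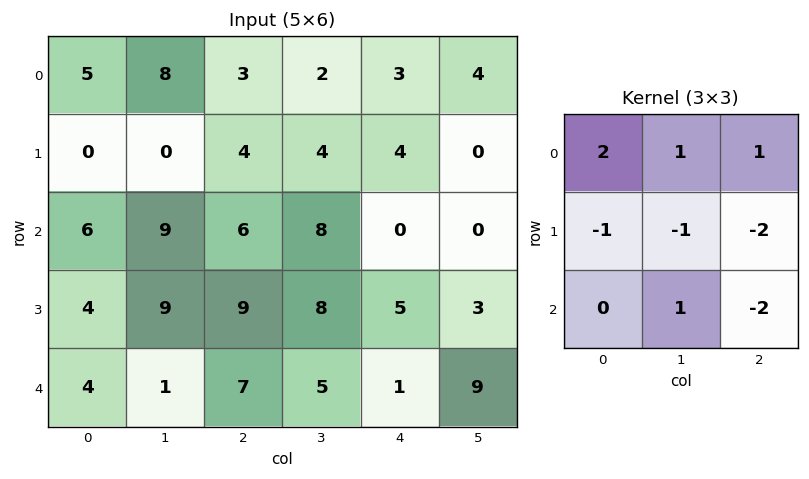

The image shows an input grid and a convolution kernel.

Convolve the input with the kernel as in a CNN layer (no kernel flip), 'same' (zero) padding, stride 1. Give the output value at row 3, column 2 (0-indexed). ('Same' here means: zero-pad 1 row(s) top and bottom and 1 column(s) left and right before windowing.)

The receptive field on the zero-padded input at this output position is [9 6 8 / 9 9 8 / 1 7 5]. Elementwise product with the kernel and sum: 9·2 + 6·1 + 8·1 + 9·-1 + 9·-1 + 8·-2 + 7·1 + 5·-2.

-5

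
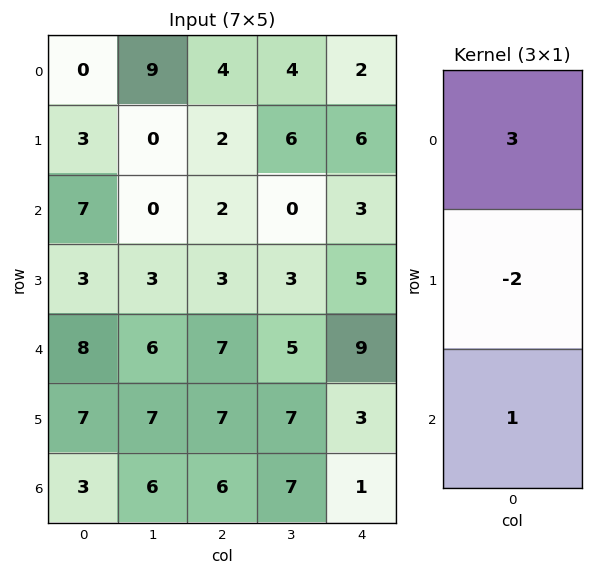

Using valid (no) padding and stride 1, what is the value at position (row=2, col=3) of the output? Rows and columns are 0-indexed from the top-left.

-1

The receptive field on the input at this output position is [0 / 3 / 5]. Elementwise product with the kernel and sum: 0·3 + 3·-2 + 5·1.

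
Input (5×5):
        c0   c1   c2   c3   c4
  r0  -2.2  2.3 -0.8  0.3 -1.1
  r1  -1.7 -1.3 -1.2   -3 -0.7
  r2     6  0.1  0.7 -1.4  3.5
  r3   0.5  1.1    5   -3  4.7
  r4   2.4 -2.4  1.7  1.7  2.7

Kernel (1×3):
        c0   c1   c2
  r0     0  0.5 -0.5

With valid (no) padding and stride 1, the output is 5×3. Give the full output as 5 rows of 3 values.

1.55 -0.55 0.7
-0.05 0.9 -1.15
-0.3 1.05 -2.45
-1.95 4 -3.85
-2.05 0 -0.5

Output[0,0]: The receptive field on the input at this output position is [-2.2 2.3 -0.8]. Elementwise product with the kernel and sum: 2.3·0.5 + -0.8·-0.5.
Output[0,1]: The receptive field on the input at this output position is [2.3 -0.8 0.3]. Elementwise product with the kernel and sum: -0.8·0.5 + 0.3·-0.5.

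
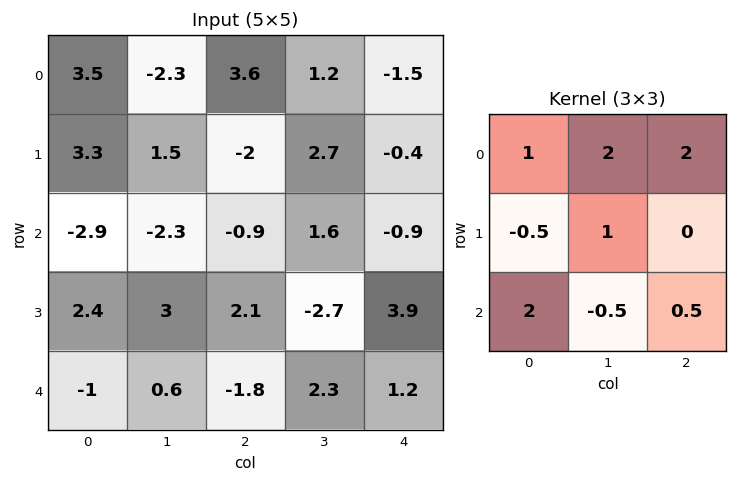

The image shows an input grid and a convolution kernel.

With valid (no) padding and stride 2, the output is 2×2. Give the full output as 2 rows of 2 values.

Output[0,0]: The receptive field on the input at this output position is [3.5 -2.3 3.6 / 3.3 1.5 -2 / -2.9 -2.3 -0.9]. Elementwise product with the kernel and sum: 3.5·1 + -2.3·2 + 3.6·2 + 3.3·-0.5 + 1.5·1 + -2.9·2 + -2.3·-0.5 + -0.9·0.5.

0.85 3.65
-10.7 -7.4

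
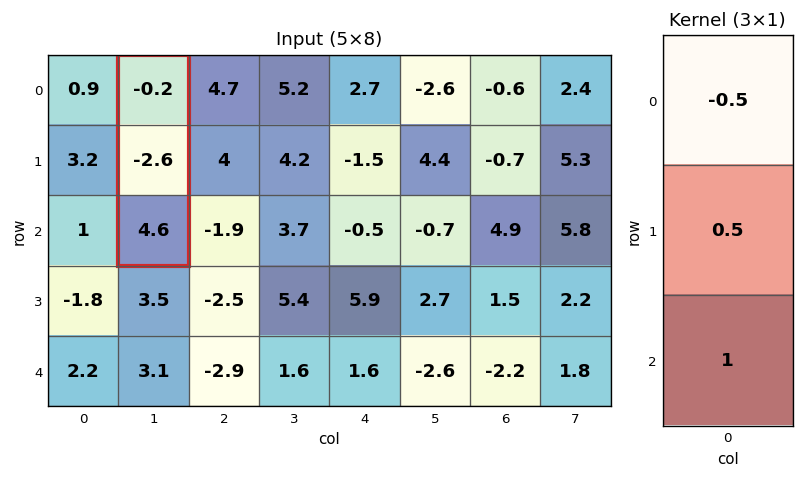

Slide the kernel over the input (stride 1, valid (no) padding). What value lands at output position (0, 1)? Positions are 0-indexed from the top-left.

3.4

The receptive field on the input at this output position is [-0.2 / -2.6 / 4.6]. Elementwise product with the kernel and sum: -0.2·-0.5 + -2.6·0.5 + 4.6·1.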